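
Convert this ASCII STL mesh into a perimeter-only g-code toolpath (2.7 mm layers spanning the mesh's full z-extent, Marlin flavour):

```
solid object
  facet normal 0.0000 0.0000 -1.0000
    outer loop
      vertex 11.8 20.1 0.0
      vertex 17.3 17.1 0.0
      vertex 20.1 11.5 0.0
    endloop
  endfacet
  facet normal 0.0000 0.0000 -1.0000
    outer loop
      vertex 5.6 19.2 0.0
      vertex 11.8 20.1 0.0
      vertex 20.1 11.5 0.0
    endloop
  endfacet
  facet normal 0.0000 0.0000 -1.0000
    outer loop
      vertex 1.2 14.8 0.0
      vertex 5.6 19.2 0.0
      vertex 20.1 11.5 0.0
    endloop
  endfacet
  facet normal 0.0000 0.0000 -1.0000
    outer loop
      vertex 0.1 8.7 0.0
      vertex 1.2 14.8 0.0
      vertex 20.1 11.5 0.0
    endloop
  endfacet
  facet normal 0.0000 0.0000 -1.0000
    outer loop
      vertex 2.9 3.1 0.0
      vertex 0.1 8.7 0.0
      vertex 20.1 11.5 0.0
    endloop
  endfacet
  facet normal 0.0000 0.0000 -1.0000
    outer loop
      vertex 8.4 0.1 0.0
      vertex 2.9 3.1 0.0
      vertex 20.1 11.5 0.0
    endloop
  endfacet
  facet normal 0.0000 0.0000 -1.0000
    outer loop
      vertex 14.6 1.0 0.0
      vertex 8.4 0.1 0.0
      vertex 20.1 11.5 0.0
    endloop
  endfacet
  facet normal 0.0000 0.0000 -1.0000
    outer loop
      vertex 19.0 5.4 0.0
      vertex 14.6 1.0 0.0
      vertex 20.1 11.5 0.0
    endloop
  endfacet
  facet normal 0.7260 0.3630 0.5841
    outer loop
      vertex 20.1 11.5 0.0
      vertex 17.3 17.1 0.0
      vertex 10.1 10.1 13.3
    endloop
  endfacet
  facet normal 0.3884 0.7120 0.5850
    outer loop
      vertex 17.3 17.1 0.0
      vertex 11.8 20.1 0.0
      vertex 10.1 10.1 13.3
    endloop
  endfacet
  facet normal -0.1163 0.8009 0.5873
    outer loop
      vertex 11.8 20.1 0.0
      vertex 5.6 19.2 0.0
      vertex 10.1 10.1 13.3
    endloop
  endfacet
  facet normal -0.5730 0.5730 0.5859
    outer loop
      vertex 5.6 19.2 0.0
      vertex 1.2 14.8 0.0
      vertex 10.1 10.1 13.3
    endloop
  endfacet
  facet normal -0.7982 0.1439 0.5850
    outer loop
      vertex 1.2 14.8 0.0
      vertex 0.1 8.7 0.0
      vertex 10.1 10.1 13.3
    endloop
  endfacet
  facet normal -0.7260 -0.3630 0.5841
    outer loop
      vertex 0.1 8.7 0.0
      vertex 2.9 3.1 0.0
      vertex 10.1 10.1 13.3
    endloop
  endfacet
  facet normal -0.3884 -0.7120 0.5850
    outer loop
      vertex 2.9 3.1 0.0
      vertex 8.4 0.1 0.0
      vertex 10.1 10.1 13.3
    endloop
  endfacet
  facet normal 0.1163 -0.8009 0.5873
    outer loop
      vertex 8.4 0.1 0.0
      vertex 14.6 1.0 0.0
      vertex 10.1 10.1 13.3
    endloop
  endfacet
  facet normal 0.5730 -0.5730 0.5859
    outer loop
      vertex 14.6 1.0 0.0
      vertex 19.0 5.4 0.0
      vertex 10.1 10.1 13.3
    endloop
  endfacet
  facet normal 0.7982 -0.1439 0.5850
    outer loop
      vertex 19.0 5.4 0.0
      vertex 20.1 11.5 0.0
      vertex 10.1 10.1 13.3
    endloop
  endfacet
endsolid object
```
; perimeter-only toolpath
G21 ; units = mm
G90 ; absolute positioning
G28 ; home
; layer 1
G0 Z2.7
G0 X18.1 Y11.2
G1 X15.9 Y15.7
G1 X11.5 Y18.1
G1 X6.5 Y17.4
G1 X3.0 Y13.9
G1 X2.1 Y9.0
G1 X4.3 Y4.5
G1 X8.7 Y2.1
G1 X13.7 Y2.8
G1 X17.2 Y6.3
G1 X18.1 Y11.2
; layer 2
G0 Z5.3
G0 X16.1 Y10.9
G1 X14.4 Y14.3
G1 X11.1 Y16.1
G1 X7.4 Y15.6
G1 X4.8 Y12.9
G1 X4.1 Y9.3
G1 X5.8 Y5.9
G1 X9.1 Y4.1
G1 X12.8 Y4.6
G1 X15.4 Y7.3
G1 X16.1 Y10.9
; layer 3
G0 Z8.0
G0 X14.1 Y10.7
G1 X13.0 Y12.9
G1 X10.8 Y14.1
G1 X8.3 Y13.7
G1 X6.5 Y12.0
G1 X6.1 Y9.5
G1 X7.2 Y7.3
G1 X9.4 Y6.1
G1 X11.9 Y6.5
G1 X13.7 Y8.2
G1 X14.1 Y10.7
; layer 4
G0 Z10.6
G0 X12.1 Y10.4
G1 X11.5 Y11.5
G1 X10.4 Y12.1
G1 X9.2 Y11.9
G1 X8.3 Y11.0
G1 X8.1 Y9.8
G1 X8.7 Y8.7
G1 X9.8 Y8.1
G1 X11.0 Y8.3
G1 X11.9 Y9.2
G1 X12.1 Y10.4
M2 ; end

The solid is a regular 10-sided pyramid, base circumscribed radius ≈ 10.1 mm, apex at z ≈ 13.3 mm. Slicing at Δz = 2.7 mm — 5 equal slices spanning the solid's height, so layer i sits at z = i·h/5 — gives 4 non-empty perimeters. Each is a 10-segment closed polygon; G0 lifts to the layer z and rapids to the start vertex, then G1 traces the edges. The cross-section shrinks linearly with z (the slice at the apex is degenerate and omitted).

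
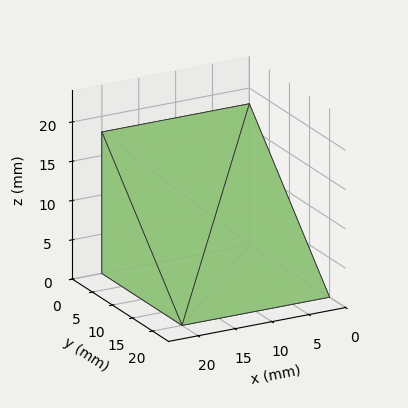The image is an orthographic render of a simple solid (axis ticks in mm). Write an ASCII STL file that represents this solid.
Reading the render: the shape is a wedge (ramp): 20 × 20 mm base, rising to 18 mm along the y=0 edge and sloping linearly to z=0 at y=20 (dimensions read to the nearest mm from the axis ticks). For the STL, each face is triangulated and given an outward normal.

solid part
  facet normal 0.0000 0.0000 -1.0000
    outer loop
      vertex 20.00 20.00 0.00
      vertex 20.00 0.00 0.00
      vertex 0.00 0.00 0.00
    endloop
  endfacet
  facet normal 0.0000 0.0000 -1.0000
    outer loop
      vertex 0.00 20.00 0.00
      vertex 20.00 20.00 0.00
      vertex 0.00 0.00 0.00
    endloop
  endfacet
  facet normal 0.0000 -1.0000 0.0000
    outer loop
      vertex 0.00 0.00 0.00
      vertex 20.00 0.00 0.00
      vertex 20.00 0.00 18.00
    endloop
  endfacet
  facet normal 0.0000 -1.0000 0.0000
    outer loop
      vertex 0.00 0.00 0.00
      vertex 20.00 0.00 18.00
      vertex 0.00 0.00 18.00
    endloop
  endfacet
  facet normal 0.0000 0.6690 0.7433
    outer loop
      vertex 0.00 0.00 18.00
      vertex 20.00 0.00 18.00
      vertex 20.00 20.00 0.00
    endloop
  endfacet
  facet normal 0.0000 0.6690 0.7433
    outer loop
      vertex 0.00 0.00 18.00
      vertex 20.00 20.00 0.00
      vertex 0.00 20.00 0.00
    endloop
  endfacet
  facet normal -1.0000 0.0000 0.0000
    outer loop
      vertex 0.00 0.00 18.00
      vertex 0.00 20.00 0.00
      vertex 0.00 0.00 0.00
    endloop
  endfacet
  facet normal 1.0000 0.0000 0.0000
    outer loop
      vertex 20.00 0.00 0.00
      vertex 20.00 20.00 0.00
      vertex 20.00 0.00 18.00
    endloop
  endfacet
endsolid part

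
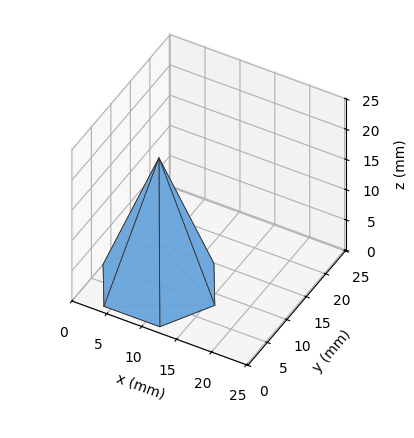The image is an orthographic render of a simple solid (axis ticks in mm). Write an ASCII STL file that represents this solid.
Reading the render: the shape is a regular 6-sided pyramid, base circumscribed radius ≈ 8 mm, apex at z ≈ 21 mm (dimensions read to the nearest mm from the axis ticks). For the STL, each face is triangulated and given an outward normal.

solid part
  facet normal 0.0000 0.0000 -1.0000
    outer loop
      vertex 4.00 14.93 0.00
      vertex 12.00 14.93 0.00
      vertex 16.00 8.00 0.00
    endloop
  endfacet
  facet normal 0.0000 0.0000 -1.0000
    outer loop
      vertex 0.00 8.00 0.00
      vertex 4.00 14.93 0.00
      vertex 16.00 8.00 0.00
    endloop
  endfacet
  facet normal 0.0000 0.0000 -1.0000
    outer loop
      vertex 4.00 1.07 0.00
      vertex 0.00 8.00 0.00
      vertex 16.00 8.00 0.00
    endloop
  endfacet
  facet normal 0.0000 0.0000 -1.0000
    outer loop
      vertex 12.00 1.07 0.00
      vertex 4.00 1.07 0.00
      vertex 16.00 8.00 0.00
    endloop
  endfacet
  facet normal 0.8225 0.4747 0.3133
    outer loop
      vertex 16.00 8.00 0.00
      vertex 12.00 14.93 0.00
      vertex 8.00 8.00 21.00
    endloop
  endfacet
  facet normal 0.0000 0.9496 0.3134
    outer loop
      vertex 12.00 14.93 0.00
      vertex 4.00 14.93 0.00
      vertex 8.00 8.00 21.00
    endloop
  endfacet
  facet normal -0.8225 0.4747 0.3133
    outer loop
      vertex 4.00 14.93 0.00
      vertex 0.00 8.00 0.00
      vertex 8.00 8.00 21.00
    endloop
  endfacet
  facet normal -0.8225 -0.4747 0.3133
    outer loop
      vertex 0.00 8.00 0.00
      vertex 4.00 1.07 0.00
      vertex 8.00 8.00 21.00
    endloop
  endfacet
  facet normal 0.0000 -0.9496 0.3134
    outer loop
      vertex 4.00 1.07 0.00
      vertex 12.00 1.07 0.00
      vertex 8.00 8.00 21.00
    endloop
  endfacet
  facet normal 0.8225 -0.4747 0.3133
    outer loop
      vertex 12.00 1.07 0.00
      vertex 16.00 8.00 0.00
      vertex 8.00 8.00 21.00
    endloop
  endfacet
endsolid part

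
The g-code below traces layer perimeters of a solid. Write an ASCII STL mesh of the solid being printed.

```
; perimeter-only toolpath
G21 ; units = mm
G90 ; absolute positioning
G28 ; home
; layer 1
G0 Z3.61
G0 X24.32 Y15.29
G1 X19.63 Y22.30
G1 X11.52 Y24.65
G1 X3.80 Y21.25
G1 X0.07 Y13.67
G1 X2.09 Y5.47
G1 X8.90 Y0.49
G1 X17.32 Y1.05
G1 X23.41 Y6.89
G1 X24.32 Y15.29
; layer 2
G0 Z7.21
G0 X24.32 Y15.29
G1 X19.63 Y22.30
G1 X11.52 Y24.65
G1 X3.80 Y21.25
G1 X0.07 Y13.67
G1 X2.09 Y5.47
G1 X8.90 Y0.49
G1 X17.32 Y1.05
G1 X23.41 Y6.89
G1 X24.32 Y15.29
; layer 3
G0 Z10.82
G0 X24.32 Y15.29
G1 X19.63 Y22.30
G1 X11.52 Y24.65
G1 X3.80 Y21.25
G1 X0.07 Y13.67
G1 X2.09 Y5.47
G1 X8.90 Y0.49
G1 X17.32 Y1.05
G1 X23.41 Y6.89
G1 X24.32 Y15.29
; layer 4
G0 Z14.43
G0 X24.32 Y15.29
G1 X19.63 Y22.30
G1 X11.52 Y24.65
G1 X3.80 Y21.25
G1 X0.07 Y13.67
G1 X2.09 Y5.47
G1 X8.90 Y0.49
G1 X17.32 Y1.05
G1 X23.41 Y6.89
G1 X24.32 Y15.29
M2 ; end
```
solid part
  facet normal 0.0000 0.0000 -1.0000
    outer loop
      vertex 11.52 24.65 0.00
      vertex 19.63 22.30 0.00
      vertex 24.32 15.29 0.00
    endloop
  endfacet
  facet normal 0.0000 0.0000 -1.0000
    outer loop
      vertex 3.80 21.25 0.00
      vertex 11.52 24.65 0.00
      vertex 24.32 15.29 0.00
    endloop
  endfacet
  facet normal 0.0000 0.0000 -1.0000
    outer loop
      vertex 0.07 13.67 0.00
      vertex 3.80 21.25 0.00
      vertex 24.32 15.29 0.00
    endloop
  endfacet
  facet normal 0.0000 0.0000 -1.0000
    outer loop
      vertex 2.09 5.47 0.00
      vertex 0.07 13.67 0.00
      vertex 24.32 15.29 0.00
    endloop
  endfacet
  facet normal 0.0000 0.0000 -1.0000
    outer loop
      vertex 8.90 0.49 0.00
      vertex 2.09 5.47 0.00
      vertex 24.32 15.29 0.00
    endloop
  endfacet
  facet normal 0.0000 0.0000 -1.0000
    outer loop
      vertex 17.32 1.05 0.00
      vertex 8.90 0.49 0.00
      vertex 24.32 15.29 0.00
    endloop
  endfacet
  facet normal 0.0000 0.0000 -1.0000
    outer loop
      vertex 23.41 6.89 0.00
      vertex 17.32 1.05 0.00
      vertex 24.32 15.29 0.00
    endloop
  endfacet
  facet normal 0.0000 0.0000 1.0000
    outer loop
      vertex 24.32 15.29 14.43
      vertex 19.63 22.30 14.43
      vertex 11.52 24.65 14.43
    endloop
  endfacet
  facet normal 0.0000 0.0000 1.0000
    outer loop
      vertex 24.32 15.29 14.43
      vertex 11.52 24.65 14.43
      vertex 3.80 21.25 14.43
    endloop
  endfacet
  facet normal 0.0000 0.0000 1.0000
    outer loop
      vertex 24.32 15.29 14.43
      vertex 3.80 21.25 14.43
      vertex 0.07 13.67 14.43
    endloop
  endfacet
  facet normal 0.0000 0.0000 1.0000
    outer loop
      vertex 24.32 15.29 14.43
      vertex 0.07 13.67 14.43
      vertex 2.09 5.47 14.43
    endloop
  endfacet
  facet normal 0.0000 0.0000 1.0000
    outer loop
      vertex 24.32 15.29 14.43
      vertex 2.09 5.47 14.43
      vertex 8.90 0.49 14.43
    endloop
  endfacet
  facet normal 0.0000 0.0000 1.0000
    outer loop
      vertex 24.32 15.29 14.43
      vertex 8.90 0.49 14.43
      vertex 17.32 1.05 14.43
    endloop
  endfacet
  facet normal 0.0000 0.0000 1.0000
    outer loop
      vertex 24.32 15.29 14.43
      vertex 17.32 1.05 14.43
      vertex 23.41 6.89 14.43
    endloop
  endfacet
  facet normal 0.8311 0.5561 0.0000
    outer loop
      vertex 24.32 15.29 0.00
      vertex 19.63 22.30 0.00
      vertex 19.63 22.30 14.43
    endloop
  endfacet
  facet normal 0.8311 0.5561 0.0000
    outer loop
      vertex 24.32 15.29 0.00
      vertex 19.63 22.30 14.43
      vertex 24.32 15.29 14.43
    endloop
  endfacet
  facet normal 0.2783 0.9605 0.0000
    outer loop
      vertex 19.63 22.30 0.00
      vertex 11.52 24.65 0.00
      vertex 11.52 24.65 14.43
    endloop
  endfacet
  facet normal 0.2783 0.9605 0.0000
    outer loop
      vertex 19.63 22.30 0.00
      vertex 11.52 24.65 14.43
      vertex 19.63 22.30 14.43
    endloop
  endfacet
  facet normal -0.4031 0.9152 0.0000
    outer loop
      vertex 11.52 24.65 0.00
      vertex 3.80 21.25 0.00
      vertex 3.80 21.25 14.43
    endloop
  endfacet
  facet normal -0.4031 0.9152 0.0000
    outer loop
      vertex 11.52 24.65 0.00
      vertex 3.80 21.25 14.43
      vertex 11.52 24.65 14.43
    endloop
  endfacet
  facet normal -0.8973 0.4415 0.0000
    outer loop
      vertex 3.80 21.25 0.00
      vertex 0.07 13.67 0.00
      vertex 0.07 13.67 14.43
    endloop
  endfacet
  facet normal -0.8973 0.4415 0.0000
    outer loop
      vertex 3.80 21.25 0.00
      vertex 0.07 13.67 14.43
      vertex 3.80 21.25 14.43
    endloop
  endfacet
  facet normal -0.9710 -0.2392 0.0000
    outer loop
      vertex 0.07 13.67 0.00
      vertex 2.09 5.47 0.00
      vertex 2.09 5.47 14.43
    endloop
  endfacet
  facet normal -0.9710 -0.2392 0.0000
    outer loop
      vertex 0.07 13.67 0.00
      vertex 2.09 5.47 14.43
      vertex 0.07 13.67 14.43
    endloop
  endfacet
  facet normal -0.5903 -0.8072 0.0000
    outer loop
      vertex 2.09 5.47 0.00
      vertex 8.90 0.49 0.00
      vertex 8.90 0.49 14.43
    endloop
  endfacet
  facet normal -0.5903 -0.8072 0.0000
    outer loop
      vertex 2.09 5.47 0.00
      vertex 8.90 0.49 14.43
      vertex 2.09 5.47 14.43
    endloop
  endfacet
  facet normal 0.0664 -0.9978 0.0000
    outer loop
      vertex 8.90 0.49 0.00
      vertex 17.32 1.05 0.00
      vertex 17.32 1.05 14.43
    endloop
  endfacet
  facet normal 0.0664 -0.9978 0.0000
    outer loop
      vertex 8.90 0.49 0.00
      vertex 17.32 1.05 14.43
      vertex 8.90 0.49 14.43
    endloop
  endfacet
  facet normal 0.6921 -0.7218 0.0000
    outer loop
      vertex 17.32 1.05 0.00
      vertex 23.41 6.89 0.00
      vertex 23.41 6.89 14.43
    endloop
  endfacet
  facet normal 0.6921 -0.7218 0.0000
    outer loop
      vertex 17.32 1.05 0.00
      vertex 23.41 6.89 14.43
      vertex 17.32 1.05 14.43
    endloop
  endfacet
  facet normal 0.9942 -0.1077 0.0000
    outer loop
      vertex 23.41 6.89 0.00
      vertex 24.32 15.29 0.00
      vertex 24.32 15.29 14.43
    endloop
  endfacet
  facet normal 0.9942 -0.1077 0.0000
    outer loop
      vertex 23.41 6.89 0.00
      vertex 24.32 15.29 14.43
      vertex 23.41 6.89 14.43
    endloop
  endfacet
endsolid part

The G0 Z moves step by Δz≈3.61 mm. Every layer's G1 loop is the same polygon, so the solid is a straight extrusion of it from z=0 to z≈14.4. Closing with flat bottom and top caps and triangulating gives 32 facets — a regular 9-sided prism (a cylinder approximated with 9 flat sides), circumscribed radius ≈ 12.3 mm, height ≈ 14.4 mm.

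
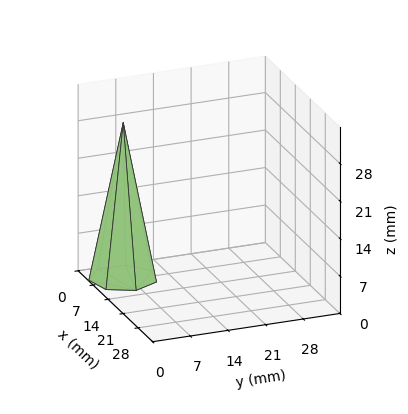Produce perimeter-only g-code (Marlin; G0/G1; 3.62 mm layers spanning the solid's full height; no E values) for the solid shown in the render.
Reading the render: the shape is a regular 7-sided pyramid, base circumscribed radius ≈ 6 mm, apex at z ≈ 29 mm (dimensions read to the nearest mm from the axis ticks). For the g-code, the solid's height is divided into equal slices at the stated Δz and each level perimeter traced with G1 moves after a G0 lift.

; perimeter-only toolpath
G21 ; units = mm
G90 ; absolute positioning
G28 ; home
; layer 1
G0 Z3.62
G0 X11.25 Y6.00
G1 X9.27 Y10.10
G1 X4.83 Y11.12
G1 X1.27 Y8.27
G1 X1.27 Y3.73
G1 X4.83 Y0.88
G1 X9.27 Y1.90
G1 X11.25 Y6.00
; layer 2
G0 Z7.25
G0 X10.50 Y6.00
G1 X8.80 Y9.52
G1 X5.00 Y10.39
G1 X1.94 Y7.95
G1 X1.94 Y4.05
G1 X5.00 Y1.61
G1 X8.80 Y2.48
G1 X10.50 Y6.00
; layer 3
G0 Z10.88
G0 X9.75 Y6.00
G1 X8.34 Y8.93
G1 X5.16 Y9.66
G1 X2.62 Y7.62
G1 X2.62 Y4.38
G1 X5.16 Y2.34
G1 X8.34 Y3.07
G1 X9.75 Y6.00
; layer 4
G0 Z14.50
G0 X9.00 Y6.00
G1 X7.87 Y8.34
G1 X5.33 Y8.93
G1 X3.29 Y7.30
G1 X3.29 Y4.70
G1 X5.33 Y3.08
G1 X7.87 Y3.66
G1 X9.00 Y6.00
; layer 5
G0 Z18.12
G0 X8.25 Y6.00
G1 X7.40 Y7.76
G1 X5.50 Y8.19
G1 X3.97 Y6.97
G1 X3.97 Y5.03
G1 X5.50 Y3.81
G1 X7.40 Y4.24
G1 X8.25 Y6.00
; layer 6
G0 Z21.75
G0 X7.50 Y6.00
G1 X6.94 Y7.17
G1 X5.67 Y7.46
G1 X4.65 Y6.65
G1 X4.65 Y5.35
G1 X5.67 Y4.54
G1 X6.94 Y4.83
G1 X7.50 Y6.00
; layer 7
G0 Z25.38
G0 X6.75 Y6.00
G1 X6.47 Y6.59
G1 X5.83 Y6.73
G1 X5.32 Y6.33
G1 X5.32 Y5.67
G1 X5.83 Y5.27
G1 X6.47 Y5.41
G1 X6.75 Y6.00
M2 ; end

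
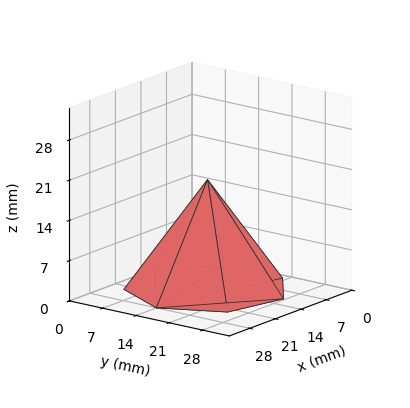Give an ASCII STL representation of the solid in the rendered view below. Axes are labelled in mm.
Reading the render: the shape is a regular 7-sided pyramid, base circumscribed radius ≈ 14 mm, apex at z ≈ 19 mm (dimensions read to the nearest mm from the axis ticks). For the STL, each face is triangulated and given an outward normal.

solid part
  facet normal 0.0000 0.0000 -1.0000
    outer loop
      vertex 10.9 27.6 0.0
      vertex 22.7 24.9 0.0
      vertex 28.0 14.0 0.0
    endloop
  endfacet
  facet normal 0.0000 0.0000 -1.0000
    outer loop
      vertex 1.4 20.1 0.0
      vertex 10.9 27.6 0.0
      vertex 28.0 14.0 0.0
    endloop
  endfacet
  facet normal 0.0000 0.0000 -1.0000
    outer loop
      vertex 1.4 7.9 0.0
      vertex 1.4 20.1 0.0
      vertex 28.0 14.0 0.0
    endloop
  endfacet
  facet normal 0.0000 0.0000 -1.0000
    outer loop
      vertex 10.9 0.4 0.0
      vertex 1.4 7.9 0.0
      vertex 28.0 14.0 0.0
    endloop
  endfacet
  facet normal 0.0000 0.0000 -1.0000
    outer loop
      vertex 22.7 3.1 0.0
      vertex 10.9 0.4 0.0
      vertex 28.0 14.0 0.0
    endloop
  endfacet
  facet normal 0.7497 0.3645 0.5524
    outer loop
      vertex 28.0 14.0 0.0
      vertex 22.7 24.9 0.0
      vertex 14.0 14.0 19.0
    endloop
  endfacet
  facet normal 0.1860 0.8131 0.5516
    outer loop
      vertex 22.7 24.9 0.0
      vertex 10.9 27.6 0.0
      vertex 14.0 14.0 19.0
    endloop
  endfacet
  facet normal -0.5165 0.6542 0.5525
    outer loop
      vertex 10.9 27.6 0.0
      vertex 1.4 20.1 0.0
      vertex 14.0 14.0 19.0
    endloop
  endfacet
  facet normal -0.8334 0.0000 0.5527
    outer loop
      vertex 1.4 20.1 0.0
      vertex 1.4 7.9 0.0
      vertex 14.0 14.0 19.0
    endloop
  endfacet
  facet normal -0.5165 -0.6542 0.5525
    outer loop
      vertex 1.4 7.9 0.0
      vertex 10.9 0.4 0.0
      vertex 14.0 14.0 19.0
    endloop
  endfacet
  facet normal 0.1860 -0.8131 0.5516
    outer loop
      vertex 10.9 0.4 0.0
      vertex 22.7 3.1 0.0
      vertex 14.0 14.0 19.0
    endloop
  endfacet
  facet normal 0.7497 -0.3645 0.5524
    outer loop
      vertex 22.7 3.1 0.0
      vertex 28.0 14.0 0.0
      vertex 14.0 14.0 19.0
    endloop
  endfacet
endsolid part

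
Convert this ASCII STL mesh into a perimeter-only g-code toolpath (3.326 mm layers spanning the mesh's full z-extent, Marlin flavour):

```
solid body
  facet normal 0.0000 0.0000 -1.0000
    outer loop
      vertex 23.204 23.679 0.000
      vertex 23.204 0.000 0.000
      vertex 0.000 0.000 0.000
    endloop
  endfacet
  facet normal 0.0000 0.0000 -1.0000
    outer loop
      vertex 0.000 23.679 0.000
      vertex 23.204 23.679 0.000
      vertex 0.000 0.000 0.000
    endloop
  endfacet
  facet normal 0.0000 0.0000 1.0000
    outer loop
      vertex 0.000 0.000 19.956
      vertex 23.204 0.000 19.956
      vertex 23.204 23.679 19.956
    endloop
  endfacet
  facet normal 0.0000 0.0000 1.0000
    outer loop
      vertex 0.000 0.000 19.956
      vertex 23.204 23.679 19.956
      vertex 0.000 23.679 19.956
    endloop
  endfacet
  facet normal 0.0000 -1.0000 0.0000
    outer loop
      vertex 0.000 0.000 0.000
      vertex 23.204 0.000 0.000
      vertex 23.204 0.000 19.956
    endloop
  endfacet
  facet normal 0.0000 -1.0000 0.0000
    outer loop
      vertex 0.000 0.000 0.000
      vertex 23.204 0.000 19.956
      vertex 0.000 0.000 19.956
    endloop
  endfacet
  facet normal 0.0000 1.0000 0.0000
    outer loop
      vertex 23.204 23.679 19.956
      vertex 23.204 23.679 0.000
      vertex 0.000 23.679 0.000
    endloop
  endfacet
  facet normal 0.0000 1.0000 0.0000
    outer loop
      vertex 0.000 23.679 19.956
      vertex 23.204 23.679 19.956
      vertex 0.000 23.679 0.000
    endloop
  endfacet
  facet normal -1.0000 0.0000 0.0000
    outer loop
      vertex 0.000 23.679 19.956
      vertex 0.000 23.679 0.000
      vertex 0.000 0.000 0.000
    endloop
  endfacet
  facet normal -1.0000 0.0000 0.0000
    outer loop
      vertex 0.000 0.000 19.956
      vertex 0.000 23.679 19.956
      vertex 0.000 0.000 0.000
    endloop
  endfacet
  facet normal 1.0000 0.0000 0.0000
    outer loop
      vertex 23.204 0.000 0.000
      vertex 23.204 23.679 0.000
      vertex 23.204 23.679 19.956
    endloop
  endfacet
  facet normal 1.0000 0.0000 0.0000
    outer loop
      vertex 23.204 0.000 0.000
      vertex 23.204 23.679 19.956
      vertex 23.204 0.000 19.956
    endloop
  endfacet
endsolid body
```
; perimeter-only toolpath
G21 ; units = mm
G90 ; absolute positioning
G28 ; home
; layer 1
G0 Z3.326
G0 X0.000 Y0.000
G1 X23.204 Y0.000
G1 X23.204 Y23.679
G1 X0.000 Y23.679
G1 X0.000 Y0.000
; layer 2
G0 Z6.652
G0 X0.000 Y0.000
G1 X23.204 Y0.000
G1 X23.204 Y23.679
G1 X0.000 Y23.679
G1 X0.000 Y0.000
; layer 3
G0 Z9.978
G0 X0.000 Y0.000
G1 X23.204 Y0.000
G1 X23.204 Y23.679
G1 X0.000 Y23.679
G1 X0.000 Y0.000
; layer 4
G0 Z13.304
G0 X0.000 Y0.000
G1 X23.204 Y0.000
G1 X23.204 Y23.679
G1 X0.000 Y23.679
G1 X0.000 Y0.000
; layer 5
G0 Z16.630
G0 X0.000 Y0.000
G1 X23.204 Y0.000
G1 X23.204 Y23.679
G1 X0.000 Y23.679
G1 X0.000 Y0.000
; layer 6
G0 Z19.956
G0 X0.000 Y0.000
G1 X23.204 Y0.000
G1 X23.204 Y23.679
G1 X0.000 Y23.679
G1 X0.000 Y0.000
M2 ; end

The solid is a rectangular box, roughly 23.2 × 23.7 mm footprint and 20 mm tall. Slicing at Δz = 3.326 mm — 6 equal slices spanning the solid's height, so layer i sits at z = i·h/6 — gives 6 non-empty perimeters. Each is a 4-segment closed polygon; G0 lifts to the layer z and rapids to the start vertex, then G1 traces the edges.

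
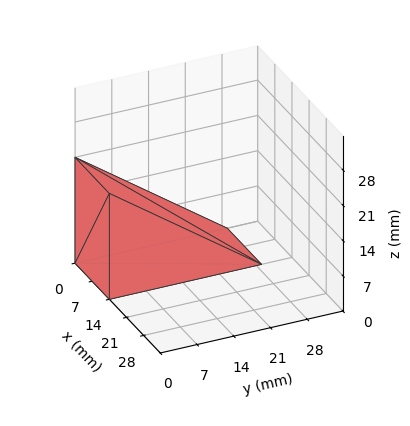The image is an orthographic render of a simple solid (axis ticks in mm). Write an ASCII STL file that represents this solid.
Reading the render: the shape is a wedge (ramp): 14 × 29 mm base, rising to 21 mm along the y=0 edge and sloping linearly to z=0 at y=29 (dimensions read to the nearest mm from the axis ticks). For the STL, each face is triangulated and given an outward normal.

solid part
  facet normal 0.0000 0.0000 -1.0000
    outer loop
      vertex 14.00 29.00 0.00
      vertex 14.00 0.00 0.00
      vertex 0.00 0.00 0.00
    endloop
  endfacet
  facet normal 0.0000 0.0000 -1.0000
    outer loop
      vertex 0.00 29.00 0.00
      vertex 14.00 29.00 0.00
      vertex 0.00 0.00 0.00
    endloop
  endfacet
  facet normal 0.0000 -1.0000 0.0000
    outer loop
      vertex 0.00 0.00 0.00
      vertex 14.00 0.00 0.00
      vertex 14.00 0.00 21.00
    endloop
  endfacet
  facet normal 0.0000 -1.0000 0.0000
    outer loop
      vertex 0.00 0.00 0.00
      vertex 14.00 0.00 21.00
      vertex 0.00 0.00 21.00
    endloop
  endfacet
  facet normal 0.0000 0.5865 0.8099
    outer loop
      vertex 0.00 0.00 21.00
      vertex 14.00 0.00 21.00
      vertex 14.00 29.00 0.00
    endloop
  endfacet
  facet normal 0.0000 0.5865 0.8099
    outer loop
      vertex 0.00 0.00 21.00
      vertex 14.00 29.00 0.00
      vertex 0.00 29.00 0.00
    endloop
  endfacet
  facet normal -1.0000 0.0000 0.0000
    outer loop
      vertex 0.00 0.00 21.00
      vertex 0.00 29.00 0.00
      vertex 0.00 0.00 0.00
    endloop
  endfacet
  facet normal 1.0000 0.0000 0.0000
    outer loop
      vertex 14.00 0.00 0.00
      vertex 14.00 29.00 0.00
      vertex 14.00 0.00 21.00
    endloop
  endfacet
endsolid part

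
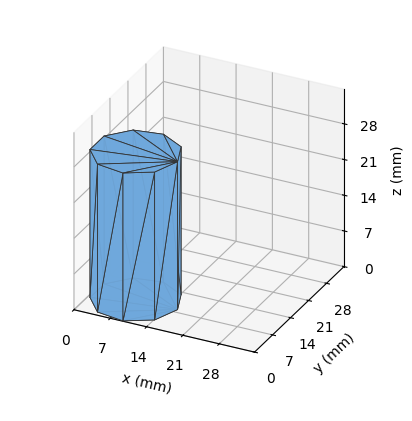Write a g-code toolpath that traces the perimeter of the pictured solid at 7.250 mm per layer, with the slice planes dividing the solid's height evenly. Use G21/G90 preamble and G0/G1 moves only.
Reading the render: the shape is a regular 9-sided prism (a cylinder approximated with 9 flat sides), circumscribed radius ≈ 8 mm, height ≈ 29 mm (dimensions read to the nearest mm from the axis ticks). For the g-code, the solid's height is divided into equal slices at the stated Δz and each level perimeter traced with G1 moves after a G0 lift.

; perimeter-only toolpath
G21 ; units = mm
G90 ; absolute positioning
G28 ; home
; layer 1
G0 Z7.250
G0 X16.000 Y8.000
G1 X14.128 Y13.142
G1 X9.389 Y15.878
G1 X4.000 Y14.928
G1 X0.482 Y10.736
G1 X0.482 Y5.264
G1 X4.000 Y1.072
G1 X9.389 Y0.122
G1 X14.128 Y2.858
G1 X16.000 Y8.000
; layer 2
G0 Z14.500
G0 X16.000 Y8.000
G1 X14.128 Y13.142
G1 X9.389 Y15.878
G1 X4.000 Y14.928
G1 X0.482 Y10.736
G1 X0.482 Y5.264
G1 X4.000 Y1.072
G1 X9.389 Y0.122
G1 X14.128 Y2.858
G1 X16.000 Y8.000
; layer 3
G0 Z21.750
G0 X16.000 Y8.000
G1 X14.128 Y13.142
G1 X9.389 Y15.878
G1 X4.000 Y14.928
G1 X0.482 Y10.736
G1 X0.482 Y5.264
G1 X4.000 Y1.072
G1 X9.389 Y0.122
G1 X14.128 Y2.858
G1 X16.000 Y8.000
; layer 4
G0 Z29.000
G0 X16.000 Y8.000
G1 X14.128 Y13.142
G1 X9.389 Y15.878
G1 X4.000 Y14.928
G1 X0.482 Y10.736
G1 X0.482 Y5.264
G1 X4.000 Y1.072
G1 X9.389 Y0.122
G1 X14.128 Y2.858
G1 X16.000 Y8.000
M2 ; end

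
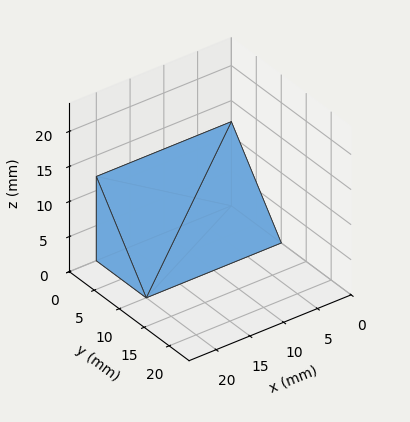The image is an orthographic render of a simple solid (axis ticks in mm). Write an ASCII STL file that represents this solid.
Reading the render: the shape is a wedge (ramp): 20 × 10 mm base, rising to 12 mm along the y=0 edge and sloping linearly to z=0 at y=10 (dimensions read to the nearest mm from the axis ticks). For the STL, each face is triangulated and given an outward normal.

solid part
  facet normal 0.0000 0.0000 -1.0000
    outer loop
      vertex 20.000 10.000 0.000
      vertex 20.000 0.000 0.000
      vertex 0.000 0.000 0.000
    endloop
  endfacet
  facet normal 0.0000 0.0000 -1.0000
    outer loop
      vertex 0.000 10.000 0.000
      vertex 20.000 10.000 0.000
      vertex 0.000 0.000 0.000
    endloop
  endfacet
  facet normal 0.0000 -1.0000 0.0000
    outer loop
      vertex 0.000 0.000 0.000
      vertex 20.000 0.000 0.000
      vertex 20.000 0.000 12.000
    endloop
  endfacet
  facet normal 0.0000 -1.0000 0.0000
    outer loop
      vertex 0.000 0.000 0.000
      vertex 20.000 0.000 12.000
      vertex 0.000 0.000 12.000
    endloop
  endfacet
  facet normal 0.0000 0.7682 0.6402
    outer loop
      vertex 0.000 0.000 12.000
      vertex 20.000 0.000 12.000
      vertex 20.000 10.000 0.000
    endloop
  endfacet
  facet normal 0.0000 0.7682 0.6402
    outer loop
      vertex 0.000 0.000 12.000
      vertex 20.000 10.000 0.000
      vertex 0.000 10.000 0.000
    endloop
  endfacet
  facet normal -1.0000 0.0000 0.0000
    outer loop
      vertex 0.000 0.000 12.000
      vertex 0.000 10.000 0.000
      vertex 0.000 0.000 0.000
    endloop
  endfacet
  facet normal 1.0000 0.0000 0.0000
    outer loop
      vertex 20.000 0.000 0.000
      vertex 20.000 10.000 0.000
      vertex 20.000 0.000 12.000
    endloop
  endfacet
endsolid part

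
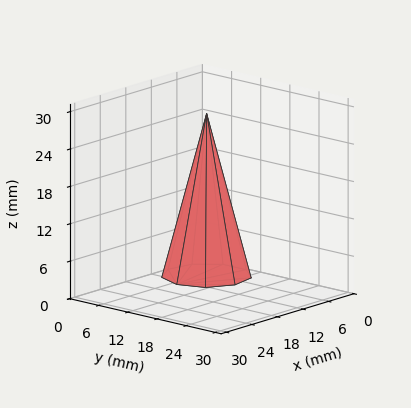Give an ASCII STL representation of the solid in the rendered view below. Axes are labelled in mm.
Reading the render: the shape is a regular 9-sided pyramid, base circumscribed radius ≈ 7 mm, apex at z ≈ 26 mm (dimensions read to the nearest mm from the axis ticks). For the STL, each face is triangulated and given an outward normal.

solid part
  facet normal 0.0000 0.0000 -1.0000
    outer loop
      vertex 8.2 13.9 0.0
      vertex 12.4 11.5 0.0
      vertex 14.0 7.0 0.0
    endloop
  endfacet
  facet normal 0.0000 0.0000 -1.0000
    outer loop
      vertex 3.5 13.1 0.0
      vertex 8.2 13.9 0.0
      vertex 14.0 7.0 0.0
    endloop
  endfacet
  facet normal 0.0000 0.0000 -1.0000
    outer loop
      vertex 0.4 9.4 0.0
      vertex 3.5 13.1 0.0
      vertex 14.0 7.0 0.0
    endloop
  endfacet
  facet normal 0.0000 0.0000 -1.0000
    outer loop
      vertex 0.4 4.6 0.0
      vertex 0.4 9.4 0.0
      vertex 14.0 7.0 0.0
    endloop
  endfacet
  facet normal 0.0000 0.0000 -1.0000
    outer loop
      vertex 3.5 0.9 0.0
      vertex 0.4 4.6 0.0
      vertex 14.0 7.0 0.0
    endloop
  endfacet
  facet normal 0.0000 0.0000 -1.0000
    outer loop
      vertex 8.2 0.1 0.0
      vertex 3.5 0.9 0.0
      vertex 14.0 7.0 0.0
    endloop
  endfacet
  facet normal 0.0000 0.0000 -1.0000
    outer loop
      vertex 12.4 2.5 0.0
      vertex 8.2 0.1 0.0
      vertex 14.0 7.0 0.0
    endloop
  endfacet
  facet normal 0.9133 0.3247 0.2459
    outer loop
      vertex 14.0 7.0 0.0
      vertex 12.4 11.5 0.0
      vertex 7.0 7.0 26.0
    endloop
  endfacet
  facet normal 0.4809 0.8417 0.2456
    outer loop
      vertex 12.4 11.5 0.0
      vertex 8.2 13.9 0.0
      vertex 7.0 7.0 26.0
    endloop
  endfacet
  facet normal -0.1626 0.9555 0.2461
    outer loop
      vertex 8.2 13.9 0.0
      vertex 3.5 13.1 0.0
      vertex 7.0 7.0 26.0
    endloop
  endfacet
  facet normal -0.7430 0.6225 0.2461
    outer loop
      vertex 3.5 13.1 0.0
      vertex 0.4 9.4 0.0
      vertex 7.0 7.0 26.0
    endloop
  endfacet
  facet normal -0.9693 0.0000 0.2460
    outer loop
      vertex 0.4 9.4 0.0
      vertex 0.4 4.6 0.0
      vertex 7.0 7.0 26.0
    endloop
  endfacet
  facet normal -0.7430 -0.6225 0.2461
    outer loop
      vertex 0.4 4.6 0.0
      vertex 3.5 0.9 0.0
      vertex 7.0 7.0 26.0
    endloop
  endfacet
  facet normal -0.1626 -0.9555 0.2461
    outer loop
      vertex 3.5 0.9 0.0
      vertex 8.2 0.1 0.0
      vertex 7.0 7.0 26.0
    endloop
  endfacet
  facet normal 0.4809 -0.8417 0.2456
    outer loop
      vertex 8.2 0.1 0.0
      vertex 12.4 2.5 0.0
      vertex 7.0 7.0 26.0
    endloop
  endfacet
  facet normal 0.9133 -0.3247 0.2459
    outer loop
      vertex 12.4 2.5 0.0
      vertex 14.0 7.0 0.0
      vertex 7.0 7.0 26.0
    endloop
  endfacet
endsolid part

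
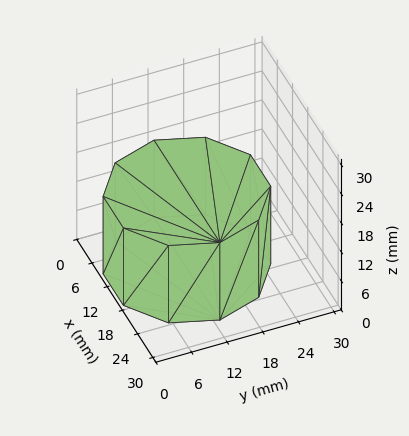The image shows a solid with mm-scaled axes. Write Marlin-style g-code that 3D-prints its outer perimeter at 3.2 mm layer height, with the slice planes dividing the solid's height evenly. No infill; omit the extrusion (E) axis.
Reading the render: the shape is a regular 10-sided prism (a cylinder approximated with 10 flat sides), circumscribed radius ≈ 13 mm, height ≈ 16 mm (dimensions read to the nearest mm from the axis ticks). For the g-code, the solid's height is divided into equal slices at the stated Δz and each level perimeter traced with G1 moves after a G0 lift.

; perimeter-only toolpath
G21 ; units = mm
G90 ; absolute positioning
G28 ; home
; layer 1
G0 Z3.2
G0 X26.0 Y13.0
G1 X23.5 Y20.6
G1 X17.0 Y25.4
G1 X9.0 Y25.4
G1 X2.5 Y20.6
G1 X0.0 Y13.0
G1 X2.5 Y5.4
G1 X9.0 Y0.6
G1 X17.0 Y0.6
G1 X23.5 Y5.4
G1 X26.0 Y13.0
; layer 2
G0 Z6.4
G0 X26.0 Y13.0
G1 X23.5 Y20.6
G1 X17.0 Y25.4
G1 X9.0 Y25.4
G1 X2.5 Y20.6
G1 X0.0 Y13.0
G1 X2.5 Y5.4
G1 X9.0 Y0.6
G1 X17.0 Y0.6
G1 X23.5 Y5.4
G1 X26.0 Y13.0
; layer 3
G0 Z9.6
G0 X26.0 Y13.0
G1 X23.5 Y20.6
G1 X17.0 Y25.4
G1 X9.0 Y25.4
G1 X2.5 Y20.6
G1 X0.0 Y13.0
G1 X2.5 Y5.4
G1 X9.0 Y0.6
G1 X17.0 Y0.6
G1 X23.5 Y5.4
G1 X26.0 Y13.0
; layer 4
G0 Z12.8
G0 X26.0 Y13.0
G1 X23.5 Y20.6
G1 X17.0 Y25.4
G1 X9.0 Y25.4
G1 X2.5 Y20.6
G1 X0.0 Y13.0
G1 X2.5 Y5.4
G1 X9.0 Y0.6
G1 X17.0 Y0.6
G1 X23.5 Y5.4
G1 X26.0 Y13.0
; layer 5
G0 Z16.0
G0 X26.0 Y13.0
G1 X23.5 Y20.6
G1 X17.0 Y25.4
G1 X9.0 Y25.4
G1 X2.5 Y20.6
G1 X0.0 Y13.0
G1 X2.5 Y5.4
G1 X9.0 Y0.6
G1 X17.0 Y0.6
G1 X23.5 Y5.4
G1 X26.0 Y13.0
M2 ; end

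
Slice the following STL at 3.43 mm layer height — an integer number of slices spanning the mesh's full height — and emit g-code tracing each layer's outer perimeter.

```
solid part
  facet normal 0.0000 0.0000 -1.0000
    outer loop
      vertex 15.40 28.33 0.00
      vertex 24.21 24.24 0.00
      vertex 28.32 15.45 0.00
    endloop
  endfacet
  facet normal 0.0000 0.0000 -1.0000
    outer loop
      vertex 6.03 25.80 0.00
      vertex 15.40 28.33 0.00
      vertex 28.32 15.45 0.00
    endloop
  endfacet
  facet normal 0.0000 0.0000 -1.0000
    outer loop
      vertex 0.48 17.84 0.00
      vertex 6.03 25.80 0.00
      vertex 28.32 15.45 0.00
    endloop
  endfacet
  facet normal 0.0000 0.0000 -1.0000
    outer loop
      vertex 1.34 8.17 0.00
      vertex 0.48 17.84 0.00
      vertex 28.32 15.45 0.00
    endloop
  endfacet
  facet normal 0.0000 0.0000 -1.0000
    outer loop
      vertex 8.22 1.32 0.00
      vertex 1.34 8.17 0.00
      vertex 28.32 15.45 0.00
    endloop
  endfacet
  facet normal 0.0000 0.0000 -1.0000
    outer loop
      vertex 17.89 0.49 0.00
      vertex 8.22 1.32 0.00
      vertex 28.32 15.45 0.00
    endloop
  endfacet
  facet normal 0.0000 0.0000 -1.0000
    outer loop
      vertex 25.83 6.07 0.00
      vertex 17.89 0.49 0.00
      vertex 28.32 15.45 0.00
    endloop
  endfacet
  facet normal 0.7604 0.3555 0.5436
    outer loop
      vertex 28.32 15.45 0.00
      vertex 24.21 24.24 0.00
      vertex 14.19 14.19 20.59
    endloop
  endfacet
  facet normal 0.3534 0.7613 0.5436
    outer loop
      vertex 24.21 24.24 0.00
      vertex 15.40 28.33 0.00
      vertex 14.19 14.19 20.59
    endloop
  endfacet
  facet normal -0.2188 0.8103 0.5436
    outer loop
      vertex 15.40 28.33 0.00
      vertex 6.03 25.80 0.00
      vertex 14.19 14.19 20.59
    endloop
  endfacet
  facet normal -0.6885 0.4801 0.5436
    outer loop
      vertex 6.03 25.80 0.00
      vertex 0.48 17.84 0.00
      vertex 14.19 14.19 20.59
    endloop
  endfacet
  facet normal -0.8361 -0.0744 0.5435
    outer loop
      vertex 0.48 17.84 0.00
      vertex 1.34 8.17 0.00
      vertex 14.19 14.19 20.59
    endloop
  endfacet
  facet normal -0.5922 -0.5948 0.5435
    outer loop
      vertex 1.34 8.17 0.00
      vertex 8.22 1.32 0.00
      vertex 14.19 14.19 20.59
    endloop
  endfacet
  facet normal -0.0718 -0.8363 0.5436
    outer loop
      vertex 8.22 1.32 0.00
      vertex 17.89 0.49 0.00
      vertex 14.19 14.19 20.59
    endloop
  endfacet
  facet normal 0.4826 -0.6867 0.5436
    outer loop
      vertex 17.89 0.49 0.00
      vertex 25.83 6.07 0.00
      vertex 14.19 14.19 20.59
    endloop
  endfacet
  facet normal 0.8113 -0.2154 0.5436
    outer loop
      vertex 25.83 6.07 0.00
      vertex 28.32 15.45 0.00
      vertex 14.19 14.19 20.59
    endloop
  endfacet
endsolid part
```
; perimeter-only toolpath
G21 ; units = mm
G90 ; absolute positioning
G28 ; home
; layer 1
G0 Z3.43
G0 X25.96 Y15.24
G1 X22.54 Y22.56
G1 X15.20 Y25.97
G1 X7.39 Y23.86
G1 X2.76 Y17.23
G1 X3.48 Y9.17
G1 X9.21 Y3.46
G1 X17.27 Y2.77
G1 X23.89 Y7.42
G1 X25.96 Y15.24
; layer 2
G0 Z6.86
G0 X23.61 Y15.03
G1 X20.87 Y20.89
G1 X15.00 Y23.62
G1 X8.75 Y21.93
G1 X5.05 Y16.62
G1 X5.62 Y10.18
G1 X10.21 Y5.61
G1 X16.66 Y5.06
G1 X21.95 Y8.78
G1 X23.61 Y15.03
; layer 3
G0 Z10.29
G0 X21.25 Y14.82
G1 X19.20 Y19.21
G1 X14.79 Y21.26
G1 X10.11 Y20.00
G1 X7.33 Y16.02
G1 X7.76 Y11.18
G1 X11.21 Y7.75
G1 X16.04 Y7.34
G1 X20.01 Y10.13
G1 X21.25 Y14.82
; layer 4
G0 Z13.73
G0 X18.90 Y14.61
G1 X17.53 Y17.54
G1 X14.59 Y18.90
G1 X11.47 Y18.06
G1 X9.62 Y15.41
G1 X9.91 Y12.18
G1 X12.20 Y9.90
G1 X15.42 Y9.62
G1 X18.07 Y11.48
G1 X18.90 Y14.61
; layer 5
G0 Z17.16
G0 X16.55 Y14.40
G1 X15.86 Y15.87
G1 X14.39 Y16.55
G1 X12.83 Y16.12
G1 X11.90 Y14.80
G1 X12.05 Y13.19
G1 X13.20 Y12.04
G1 X14.81 Y11.91
G1 X16.13 Y12.84
G1 X16.55 Y14.40
M2 ; end

The solid is a regular 9-sided pyramid, base circumscribed radius ≈ 14.2 mm, apex at z ≈ 20.6 mm. Slicing at Δz = 3.43 mm — 6 equal slices spanning the solid's height, so layer i sits at z = i·h/6 — gives 5 non-empty perimeters. Each is a 9-segment closed polygon; G0 lifts to the layer z and rapids to the start vertex, then G1 traces the edges. The cross-section shrinks linearly with z (the slice at the apex is degenerate and omitted).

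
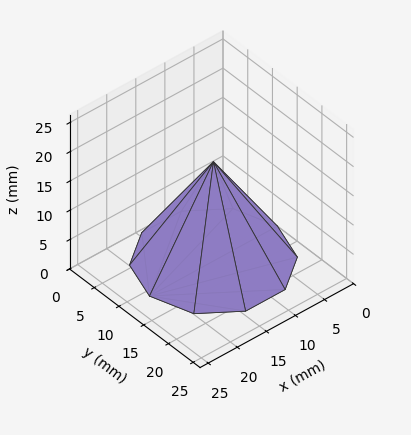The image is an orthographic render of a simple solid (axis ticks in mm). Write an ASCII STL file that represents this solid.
Reading the render: the shape is a regular 10-sided pyramid, base circumscribed radius ≈ 11 mm, apex at z ≈ 17 mm (dimensions read to the nearest mm from the axis ticks). For the STL, each face is triangulated and given an outward normal.

solid part
  facet normal 0.0000 0.0000 -1.0000
    outer loop
      vertex 14.4 21.5 0.0
      vertex 19.9 17.5 0.0
      vertex 22.0 11.0 0.0
    endloop
  endfacet
  facet normal 0.0000 0.0000 -1.0000
    outer loop
      vertex 7.6 21.5 0.0
      vertex 14.4 21.5 0.0
      vertex 22.0 11.0 0.0
    endloop
  endfacet
  facet normal 0.0000 0.0000 -1.0000
    outer loop
      vertex 2.1 17.5 0.0
      vertex 7.6 21.5 0.0
      vertex 22.0 11.0 0.0
    endloop
  endfacet
  facet normal 0.0000 0.0000 -1.0000
    outer loop
      vertex 0.0 11.0 0.0
      vertex 2.1 17.5 0.0
      vertex 22.0 11.0 0.0
    endloop
  endfacet
  facet normal 0.0000 0.0000 -1.0000
    outer loop
      vertex 2.1 4.5 0.0
      vertex 0.0 11.0 0.0
      vertex 22.0 11.0 0.0
    endloop
  endfacet
  facet normal 0.0000 0.0000 -1.0000
    outer loop
      vertex 7.6 0.5 0.0
      vertex 2.1 4.5 0.0
      vertex 22.0 11.0 0.0
    endloop
  endfacet
  facet normal 0.0000 0.0000 -1.0000
    outer loop
      vertex 14.4 0.5 0.0
      vertex 7.6 0.5 0.0
      vertex 22.0 11.0 0.0
    endloop
  endfacet
  facet normal 0.0000 0.0000 -1.0000
    outer loop
      vertex 19.9 4.5 0.0
      vertex 14.4 0.5 0.0
      vertex 22.0 11.0 0.0
    endloop
  endfacet
  facet normal 0.8103 0.2618 0.5243
    outer loop
      vertex 22.0 11.0 0.0
      vertex 19.9 17.5 0.0
      vertex 11.0 11.0 17.0
    endloop
  endfacet
  facet normal 0.5005 0.6882 0.5252
    outer loop
      vertex 19.9 17.5 0.0
      vertex 14.4 21.5 0.0
      vertex 11.0 11.0 17.0
    endloop
  endfacet
  facet normal 0.0000 0.8508 0.5255
    outer loop
      vertex 14.4 21.5 0.0
      vertex 7.6 21.5 0.0
      vertex 11.0 11.0 17.0
    endloop
  endfacet
  facet normal -0.5005 0.6882 0.5252
    outer loop
      vertex 7.6 21.5 0.0
      vertex 2.1 17.5 0.0
      vertex 11.0 11.0 17.0
    endloop
  endfacet
  facet normal -0.8103 0.2618 0.5243
    outer loop
      vertex 2.1 17.5 0.0
      vertex 0.0 11.0 0.0
      vertex 11.0 11.0 17.0
    endloop
  endfacet
  facet normal -0.8103 -0.2618 0.5243
    outer loop
      vertex 0.0 11.0 0.0
      vertex 2.1 4.5 0.0
      vertex 11.0 11.0 17.0
    endloop
  endfacet
  facet normal -0.5005 -0.6882 0.5252
    outer loop
      vertex 2.1 4.5 0.0
      vertex 7.6 0.5 0.0
      vertex 11.0 11.0 17.0
    endloop
  endfacet
  facet normal 0.0000 -0.8508 0.5255
    outer loop
      vertex 7.6 0.5 0.0
      vertex 14.4 0.5 0.0
      vertex 11.0 11.0 17.0
    endloop
  endfacet
  facet normal 0.5005 -0.6882 0.5252
    outer loop
      vertex 14.4 0.5 0.0
      vertex 19.9 4.5 0.0
      vertex 11.0 11.0 17.0
    endloop
  endfacet
  facet normal 0.8103 -0.2618 0.5243
    outer loop
      vertex 19.9 4.5 0.0
      vertex 22.0 11.0 0.0
      vertex 11.0 11.0 17.0
    endloop
  endfacet
endsolid part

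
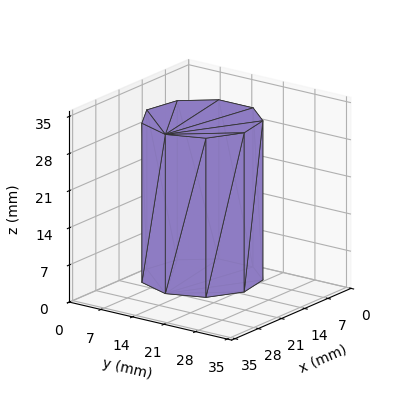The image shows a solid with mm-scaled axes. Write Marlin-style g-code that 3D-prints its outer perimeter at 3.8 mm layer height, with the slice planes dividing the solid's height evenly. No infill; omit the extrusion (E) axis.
Reading the render: the shape is a regular 9-sided prism (a cylinder approximated with 9 flat sides), circumscribed radius ≈ 11 mm, height ≈ 30 mm (dimensions read to the nearest mm from the axis ticks). For the g-code, the solid's height is divided into equal slices at the stated Δz and each level perimeter traced with G1 moves after a G0 lift.

; perimeter-only toolpath
G21 ; units = mm
G90 ; absolute positioning
G28 ; home
; layer 1
G0 Z3.8
G0 X22.0 Y11.0
G1 X19.4 Y18.1
G1 X12.9 Y21.8
G1 X5.5 Y20.5
G1 X0.7 Y14.8
G1 X0.7 Y7.2
G1 X5.5 Y1.5
G1 X12.9 Y0.2
G1 X19.4 Y3.9
G1 X22.0 Y11.0
; layer 2
G0 Z7.5
G0 X22.0 Y11.0
G1 X19.4 Y18.1
G1 X12.9 Y21.8
G1 X5.5 Y20.5
G1 X0.7 Y14.8
G1 X0.7 Y7.2
G1 X5.5 Y1.5
G1 X12.9 Y0.2
G1 X19.4 Y3.9
G1 X22.0 Y11.0
; layer 3
G0 Z11.2
G0 X22.0 Y11.0
G1 X19.4 Y18.1
G1 X12.9 Y21.8
G1 X5.5 Y20.5
G1 X0.7 Y14.8
G1 X0.7 Y7.2
G1 X5.5 Y1.5
G1 X12.9 Y0.2
G1 X19.4 Y3.9
G1 X22.0 Y11.0
; layer 4
G0 Z15.0
G0 X22.0 Y11.0
G1 X19.4 Y18.1
G1 X12.9 Y21.8
G1 X5.5 Y20.5
G1 X0.7 Y14.8
G1 X0.7 Y7.2
G1 X5.5 Y1.5
G1 X12.9 Y0.2
G1 X19.4 Y3.9
G1 X22.0 Y11.0
; layer 5
G0 Z18.8
G0 X22.0 Y11.0
G1 X19.4 Y18.1
G1 X12.9 Y21.8
G1 X5.5 Y20.5
G1 X0.7 Y14.8
G1 X0.7 Y7.2
G1 X5.5 Y1.5
G1 X12.9 Y0.2
G1 X19.4 Y3.9
G1 X22.0 Y11.0
; layer 6
G0 Z22.5
G0 X22.0 Y11.0
G1 X19.4 Y18.1
G1 X12.9 Y21.8
G1 X5.5 Y20.5
G1 X0.7 Y14.8
G1 X0.7 Y7.2
G1 X5.5 Y1.5
G1 X12.9 Y0.2
G1 X19.4 Y3.9
G1 X22.0 Y11.0
; layer 7
G0 Z26.2
G0 X22.0 Y11.0
G1 X19.4 Y18.1
G1 X12.9 Y21.8
G1 X5.5 Y20.5
G1 X0.7 Y14.8
G1 X0.7 Y7.2
G1 X5.5 Y1.5
G1 X12.9 Y0.2
G1 X19.4 Y3.9
G1 X22.0 Y11.0
; layer 8
G0 Z30.0
G0 X22.0 Y11.0
G1 X19.4 Y18.1
G1 X12.9 Y21.8
G1 X5.5 Y20.5
G1 X0.7 Y14.8
G1 X0.7 Y7.2
G1 X5.5 Y1.5
G1 X12.9 Y0.2
G1 X19.4 Y3.9
G1 X22.0 Y11.0
M2 ; end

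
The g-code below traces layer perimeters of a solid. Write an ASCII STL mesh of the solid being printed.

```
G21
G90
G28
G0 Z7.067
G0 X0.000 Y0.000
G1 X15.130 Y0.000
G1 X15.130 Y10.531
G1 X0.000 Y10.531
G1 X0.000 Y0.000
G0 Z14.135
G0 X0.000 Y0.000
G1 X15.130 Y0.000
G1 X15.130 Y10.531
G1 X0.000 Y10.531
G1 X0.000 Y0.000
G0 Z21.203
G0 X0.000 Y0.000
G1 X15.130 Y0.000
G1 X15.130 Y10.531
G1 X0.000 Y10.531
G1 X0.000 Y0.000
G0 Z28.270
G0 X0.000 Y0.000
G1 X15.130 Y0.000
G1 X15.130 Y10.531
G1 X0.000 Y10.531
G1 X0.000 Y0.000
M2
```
solid part
  facet normal 0.0000 0.0000 -1.0000
    outer loop
      vertex 15.130 10.531 0.000
      vertex 15.130 0.000 0.000
      vertex 0.000 0.000 0.000
    endloop
  endfacet
  facet normal 0.0000 0.0000 -1.0000
    outer loop
      vertex 0.000 10.531 0.000
      vertex 15.130 10.531 0.000
      vertex 0.000 0.000 0.000
    endloop
  endfacet
  facet normal 0.0000 0.0000 1.0000
    outer loop
      vertex 0.000 0.000 28.270
      vertex 15.130 0.000 28.270
      vertex 15.130 10.531 28.270
    endloop
  endfacet
  facet normal 0.0000 0.0000 1.0000
    outer loop
      vertex 0.000 0.000 28.270
      vertex 15.130 10.531 28.270
      vertex 0.000 10.531 28.270
    endloop
  endfacet
  facet normal 0.0000 -1.0000 0.0000
    outer loop
      vertex 0.000 0.000 0.000
      vertex 15.130 0.000 0.000
      vertex 15.130 0.000 28.270
    endloop
  endfacet
  facet normal 0.0000 -1.0000 0.0000
    outer loop
      vertex 0.000 0.000 0.000
      vertex 15.130 0.000 28.270
      vertex 0.000 0.000 28.270
    endloop
  endfacet
  facet normal 0.0000 1.0000 0.0000
    outer loop
      vertex 15.130 10.531 28.270
      vertex 15.130 10.531 0.000
      vertex 0.000 10.531 0.000
    endloop
  endfacet
  facet normal 0.0000 1.0000 0.0000
    outer loop
      vertex 0.000 10.531 28.270
      vertex 15.130 10.531 28.270
      vertex 0.000 10.531 0.000
    endloop
  endfacet
  facet normal -1.0000 0.0000 0.0000
    outer loop
      vertex 0.000 10.531 28.270
      vertex 0.000 10.531 0.000
      vertex 0.000 0.000 0.000
    endloop
  endfacet
  facet normal -1.0000 0.0000 0.0000
    outer loop
      vertex 0.000 0.000 28.270
      vertex 0.000 10.531 28.270
      vertex 0.000 0.000 0.000
    endloop
  endfacet
  facet normal 1.0000 0.0000 0.0000
    outer loop
      vertex 15.130 0.000 0.000
      vertex 15.130 10.531 0.000
      vertex 15.130 10.531 28.270
    endloop
  endfacet
  facet normal 1.0000 0.0000 0.0000
    outer loop
      vertex 15.130 0.000 0.000
      vertex 15.130 10.531 28.270
      vertex 15.130 0.000 28.270
    endloop
  endfacet
endsolid part

The G0 Z moves step by Δz≈7.067 mm. Every layer's G1 loop is the same polygon, so the solid is a straight extrusion of it from z=0 to z≈28.3. Closing with flat bottom and top caps and triangulating gives 12 facets — a rectangular box, roughly 15.1 × 10.5 mm footprint and 28.3 mm tall.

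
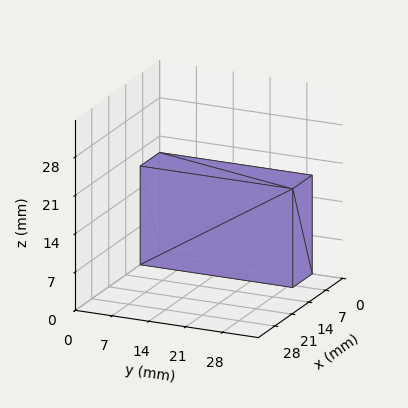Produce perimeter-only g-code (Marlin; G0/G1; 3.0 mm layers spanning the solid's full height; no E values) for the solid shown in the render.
Reading the render: the shape is a rectangular box, roughly 8 × 29 mm footprint and 18 mm tall (dimensions read to the nearest mm from the axis ticks). For the g-code, the solid's height is divided into equal slices at the stated Δz and each level perimeter traced with G1 moves after a G0 lift.

; perimeter-only toolpath
G21 ; units = mm
G90 ; absolute positioning
G28 ; home
; layer 1
G0 Z3.0
G0 X0.0 Y0.0
G1 X8.0 Y0.0
G1 X8.0 Y29.0
G1 X0.0 Y29.0
G1 X0.0 Y0.0
; layer 2
G0 Z6.0
G0 X0.0 Y0.0
G1 X8.0 Y0.0
G1 X8.0 Y29.0
G1 X0.0 Y29.0
G1 X0.0 Y0.0
; layer 3
G0 Z9.0
G0 X0.0 Y0.0
G1 X8.0 Y0.0
G1 X8.0 Y29.0
G1 X0.0 Y29.0
G1 X0.0 Y0.0
; layer 4
G0 Z12.0
G0 X0.0 Y0.0
G1 X8.0 Y0.0
G1 X8.0 Y29.0
G1 X0.0 Y29.0
G1 X0.0 Y0.0
; layer 5
G0 Z15.0
G0 X0.0 Y0.0
G1 X8.0 Y0.0
G1 X8.0 Y29.0
G1 X0.0 Y29.0
G1 X0.0 Y0.0
; layer 6
G0 Z18.0
G0 X0.0 Y0.0
G1 X8.0 Y0.0
G1 X8.0 Y29.0
G1 X0.0 Y29.0
G1 X0.0 Y0.0
M2 ; end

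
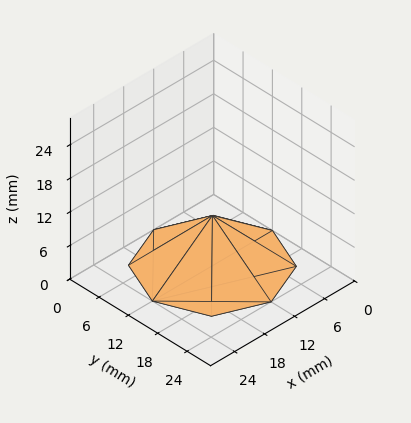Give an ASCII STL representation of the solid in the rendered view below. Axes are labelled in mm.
Reading the render: the shape is a regular 8-sided pyramid, base circumscribed radius ≈ 12 mm, apex at z ≈ 9 mm (dimensions read to the nearest mm from the axis ticks). For the STL, each face is triangulated and given an outward normal.

solid part
  facet normal 0.0000 0.0000 -1.0000
    outer loop
      vertex 12.000 24.000 0.000
      vertex 20.485 20.485 0.000
      vertex 24.000 12.000 0.000
    endloop
  endfacet
  facet normal 0.0000 0.0000 -1.0000
    outer loop
      vertex 3.515 20.485 0.000
      vertex 12.000 24.000 0.000
      vertex 24.000 12.000 0.000
    endloop
  endfacet
  facet normal 0.0000 0.0000 -1.0000
    outer loop
      vertex 0.000 12.000 0.000
      vertex 3.515 20.485 0.000
      vertex 24.000 12.000 0.000
    endloop
  endfacet
  facet normal 0.0000 0.0000 -1.0000
    outer loop
      vertex 3.515 3.515 0.000
      vertex 0.000 12.000 0.000
      vertex 24.000 12.000 0.000
    endloop
  endfacet
  facet normal 0.0000 0.0000 -1.0000
    outer loop
      vertex 12.000 0.000 0.000
      vertex 3.515 3.515 0.000
      vertex 24.000 12.000 0.000
    endloop
  endfacet
  facet normal 0.0000 0.0000 -1.0000
    outer loop
      vertex 20.485 3.515 0.000
      vertex 12.000 0.000 0.000
      vertex 24.000 12.000 0.000
    endloop
  endfacet
  facet normal 0.5823 0.2412 0.7764
    outer loop
      vertex 24.000 12.000 0.000
      vertex 20.485 20.485 0.000
      vertex 12.000 12.000 9.000
    endloop
  endfacet
  facet normal 0.2412 0.5823 0.7764
    outer loop
      vertex 20.485 20.485 0.000
      vertex 12.000 24.000 0.000
      vertex 12.000 12.000 9.000
    endloop
  endfacet
  facet normal -0.2412 0.5823 0.7764
    outer loop
      vertex 12.000 24.000 0.000
      vertex 3.515 20.485 0.000
      vertex 12.000 12.000 9.000
    endloop
  endfacet
  facet normal -0.5823 0.2412 0.7764
    outer loop
      vertex 3.515 20.485 0.000
      vertex 0.000 12.000 0.000
      vertex 12.000 12.000 9.000
    endloop
  endfacet
  facet normal -0.5823 -0.2412 0.7764
    outer loop
      vertex 0.000 12.000 0.000
      vertex 3.515 3.515 0.000
      vertex 12.000 12.000 9.000
    endloop
  endfacet
  facet normal -0.2412 -0.5823 0.7764
    outer loop
      vertex 3.515 3.515 0.000
      vertex 12.000 0.000 0.000
      vertex 12.000 12.000 9.000
    endloop
  endfacet
  facet normal 0.2412 -0.5823 0.7764
    outer loop
      vertex 12.000 0.000 0.000
      vertex 20.485 3.515 0.000
      vertex 12.000 12.000 9.000
    endloop
  endfacet
  facet normal 0.5823 -0.2412 0.7764
    outer loop
      vertex 20.485 3.515 0.000
      vertex 24.000 12.000 0.000
      vertex 12.000 12.000 9.000
    endloop
  endfacet
endsolid part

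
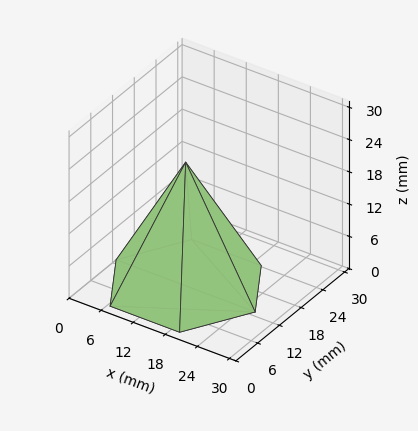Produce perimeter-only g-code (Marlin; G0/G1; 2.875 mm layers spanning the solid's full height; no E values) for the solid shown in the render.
Reading the render: the shape is a regular 6-sided pyramid, base circumscribed radius ≈ 13 mm, apex at z ≈ 23 mm (dimensions read to the nearest mm from the axis ticks). For the g-code, the solid's height is divided into equal slices at the stated Δz and each level perimeter traced with G1 moves after a G0 lift.

; perimeter-only toolpath
G21 ; units = mm
G90 ; absolute positioning
G28 ; home
; layer 1
G0 Z2.875
G0 X24.375 Y13.000
G1 X18.688 Y22.851
G1 X7.312 Y22.851
G1 X1.625 Y13.000
G1 X7.312 Y3.149
G1 X18.688 Y3.149
G1 X24.375 Y13.000
; layer 2
G0 Z5.750
G0 X22.750 Y13.000
G1 X17.875 Y21.444
G1 X8.125 Y21.444
G1 X3.250 Y13.000
G1 X8.125 Y4.556
G1 X17.875 Y4.556
G1 X22.750 Y13.000
; layer 3
G0 Z8.625
G0 X21.125 Y13.000
G1 X17.062 Y20.036
G1 X8.938 Y20.036
G1 X4.875 Y13.000
G1 X8.938 Y5.964
G1 X17.062 Y5.964
G1 X21.125 Y13.000
; layer 4
G0 Z11.500
G0 X19.500 Y13.000
G1 X16.250 Y18.629
G1 X9.750 Y18.629
G1 X6.500 Y13.000
G1 X9.750 Y7.371
G1 X16.250 Y7.371
G1 X19.500 Y13.000
; layer 5
G0 Z14.375
G0 X17.875 Y13.000
G1 X15.438 Y17.222
G1 X10.562 Y17.222
G1 X8.125 Y13.000
G1 X10.562 Y8.778
G1 X15.438 Y8.778
G1 X17.875 Y13.000
; layer 6
G0 Z17.250
G0 X16.250 Y13.000
G1 X14.625 Y15.814
G1 X11.375 Y15.814
G1 X9.750 Y13.000
G1 X11.375 Y10.185
G1 X14.625 Y10.185
G1 X16.250 Y13.000
; layer 7
G0 Z20.125
G0 X14.625 Y13.000
G1 X13.812 Y14.407
G1 X12.188 Y14.407
G1 X11.375 Y13.000
G1 X12.188 Y11.593
G1 X13.812 Y11.593
G1 X14.625 Y13.000
M2 ; end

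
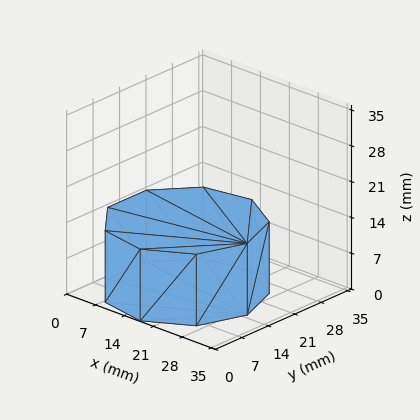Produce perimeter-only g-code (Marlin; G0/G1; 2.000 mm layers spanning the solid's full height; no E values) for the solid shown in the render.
Reading the render: the shape is a regular 9-sided prism (a cylinder approximated with 9 flat sides), circumscribed radius ≈ 15 mm, height ≈ 14 mm (dimensions read to the nearest mm from the axis ticks). For the g-code, the solid's height is divided into equal slices at the stated Δz and each level perimeter traced with G1 moves after a G0 lift.

; perimeter-only toolpath
G21 ; units = mm
G90 ; absolute positioning
G28 ; home
; layer 1
G0 Z2.000
G0 X30.000 Y15.000
G1 X26.491 Y24.642
G1 X17.605 Y29.772
G1 X7.500 Y27.990
G1 X0.905 Y20.130
G1 X0.905 Y9.870
G1 X7.500 Y2.010
G1 X17.605 Y0.228
G1 X26.491 Y5.358
G1 X30.000 Y15.000
; layer 2
G0 Z4.000
G0 X30.000 Y15.000
G1 X26.491 Y24.642
G1 X17.605 Y29.772
G1 X7.500 Y27.990
G1 X0.905 Y20.130
G1 X0.905 Y9.870
G1 X7.500 Y2.010
G1 X17.605 Y0.228
G1 X26.491 Y5.358
G1 X30.000 Y15.000
; layer 3
G0 Z6.000
G0 X30.000 Y15.000
G1 X26.491 Y24.642
G1 X17.605 Y29.772
G1 X7.500 Y27.990
G1 X0.905 Y20.130
G1 X0.905 Y9.870
G1 X7.500 Y2.010
G1 X17.605 Y0.228
G1 X26.491 Y5.358
G1 X30.000 Y15.000
; layer 4
G0 Z8.000
G0 X30.000 Y15.000
G1 X26.491 Y24.642
G1 X17.605 Y29.772
G1 X7.500 Y27.990
G1 X0.905 Y20.130
G1 X0.905 Y9.870
G1 X7.500 Y2.010
G1 X17.605 Y0.228
G1 X26.491 Y5.358
G1 X30.000 Y15.000
; layer 5
G0 Z10.000
G0 X30.000 Y15.000
G1 X26.491 Y24.642
G1 X17.605 Y29.772
G1 X7.500 Y27.990
G1 X0.905 Y20.130
G1 X0.905 Y9.870
G1 X7.500 Y2.010
G1 X17.605 Y0.228
G1 X26.491 Y5.358
G1 X30.000 Y15.000
; layer 6
G0 Z12.000
G0 X30.000 Y15.000
G1 X26.491 Y24.642
G1 X17.605 Y29.772
G1 X7.500 Y27.990
G1 X0.905 Y20.130
G1 X0.905 Y9.870
G1 X7.500 Y2.010
G1 X17.605 Y0.228
G1 X26.491 Y5.358
G1 X30.000 Y15.000
; layer 7
G0 Z14.000
G0 X30.000 Y15.000
G1 X26.491 Y24.642
G1 X17.605 Y29.772
G1 X7.500 Y27.990
G1 X0.905 Y20.130
G1 X0.905 Y9.870
G1 X7.500 Y2.010
G1 X17.605 Y0.228
G1 X26.491 Y5.358
G1 X30.000 Y15.000
M2 ; end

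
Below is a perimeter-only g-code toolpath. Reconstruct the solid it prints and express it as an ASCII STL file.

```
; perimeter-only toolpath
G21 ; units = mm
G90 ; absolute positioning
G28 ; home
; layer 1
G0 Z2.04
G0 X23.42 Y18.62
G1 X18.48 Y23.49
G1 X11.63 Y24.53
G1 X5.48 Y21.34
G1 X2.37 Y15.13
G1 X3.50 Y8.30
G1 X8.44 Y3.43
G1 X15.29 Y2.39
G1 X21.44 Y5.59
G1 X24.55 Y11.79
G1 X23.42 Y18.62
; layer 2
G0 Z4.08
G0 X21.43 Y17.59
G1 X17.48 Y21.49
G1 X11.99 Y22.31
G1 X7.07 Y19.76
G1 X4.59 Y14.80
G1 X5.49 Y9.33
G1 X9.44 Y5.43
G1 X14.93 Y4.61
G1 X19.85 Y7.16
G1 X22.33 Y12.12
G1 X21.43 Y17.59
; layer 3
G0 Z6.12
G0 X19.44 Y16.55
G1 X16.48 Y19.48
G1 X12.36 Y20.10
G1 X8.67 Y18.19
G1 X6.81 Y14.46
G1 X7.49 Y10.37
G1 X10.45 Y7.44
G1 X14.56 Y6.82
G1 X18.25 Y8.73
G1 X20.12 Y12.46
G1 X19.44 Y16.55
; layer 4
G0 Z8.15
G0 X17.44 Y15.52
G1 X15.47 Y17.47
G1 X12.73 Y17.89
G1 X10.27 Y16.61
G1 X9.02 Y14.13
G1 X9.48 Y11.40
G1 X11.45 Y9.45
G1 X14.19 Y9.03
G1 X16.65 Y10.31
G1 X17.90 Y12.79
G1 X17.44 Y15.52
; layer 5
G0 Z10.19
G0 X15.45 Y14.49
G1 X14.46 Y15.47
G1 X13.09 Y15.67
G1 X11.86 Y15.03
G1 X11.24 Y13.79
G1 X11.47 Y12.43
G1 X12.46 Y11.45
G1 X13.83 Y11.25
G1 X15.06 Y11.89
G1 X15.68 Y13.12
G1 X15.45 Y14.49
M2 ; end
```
solid part
  facet normal 0.0000 0.0000 -1.0000
    outer loop
      vertex 11.26 26.74 0.00
      vertex 19.49 25.50 0.00
      vertex 25.41 19.65 0.00
    endloop
  endfacet
  facet normal 0.0000 0.0000 -1.0000
    outer loop
      vertex 3.88 22.91 0.00
      vertex 11.26 26.74 0.00
      vertex 25.41 19.65 0.00
    endloop
  endfacet
  facet normal 0.0000 0.0000 -1.0000
    outer loop
      vertex 0.15 15.47 0.00
      vertex 3.88 22.91 0.00
      vertex 25.41 19.65 0.00
    endloop
  endfacet
  facet normal 0.0000 0.0000 -1.0000
    outer loop
      vertex 1.51 7.27 0.00
      vertex 0.15 15.47 0.00
      vertex 25.41 19.65 0.00
    endloop
  endfacet
  facet normal 0.0000 0.0000 -1.0000
    outer loop
      vertex 7.43 1.42 0.00
      vertex 1.51 7.27 0.00
      vertex 25.41 19.65 0.00
    endloop
  endfacet
  facet normal 0.0000 0.0000 -1.0000
    outer loop
      vertex 15.66 0.18 0.00
      vertex 7.43 1.42 0.00
      vertex 25.41 19.65 0.00
    endloop
  endfacet
  facet normal 0.0000 0.0000 -1.0000
    outer loop
      vertex 23.04 4.01 0.00
      vertex 15.66 0.18 0.00
      vertex 25.41 19.65 0.00
    endloop
  endfacet
  facet normal 0.0000 0.0000 -1.0000
    outer loop
      vertex 26.77 11.45 0.00
      vertex 23.04 4.01 0.00
      vertex 25.41 19.65 0.00
    endloop
  endfacet
  facet normal 0.4855 0.4913 0.7231
    outer loop
      vertex 25.41 19.65 0.00
      vertex 19.49 25.50 0.00
      vertex 13.46 13.46 12.23
    endloop
  endfacet
  facet normal 0.1029 0.6830 0.7231
    outer loop
      vertex 19.49 25.50 0.00
      vertex 11.26 26.74 0.00
      vertex 13.46 13.46 12.23
    endloop
  endfacet
  facet normal -0.3182 0.6132 0.7230
    outer loop
      vertex 11.26 26.74 0.00
      vertex 3.88 22.91 0.00
      vertex 13.46 13.46 12.23
    endloop
  endfacet
  facet normal -0.6176 0.3096 0.7230
    outer loop
      vertex 3.88 22.91 0.00
      vertex 0.15 15.47 0.00
      vertex 13.46 13.46 12.23
    endloop
  endfacet
  facet normal -0.6815 -0.1130 0.7231
    outer loop
      vertex 0.15 15.47 0.00
      vertex 1.51 7.27 0.00
      vertex 13.46 13.46 12.23
    endloop
  endfacet
  facet normal -0.4855 -0.4913 0.7231
    outer loop
      vertex 1.51 7.27 0.00
      vertex 7.43 1.42 0.00
      vertex 13.46 13.46 12.23
    endloop
  endfacet
  facet normal -0.1029 -0.6830 0.7231
    outer loop
      vertex 7.43 1.42 0.00
      vertex 15.66 0.18 0.00
      vertex 13.46 13.46 12.23
    endloop
  endfacet
  facet normal 0.3182 -0.6132 0.7230
    outer loop
      vertex 15.66 0.18 0.00
      vertex 23.04 4.01 0.00
      vertex 13.46 13.46 12.23
    endloop
  endfacet
  facet normal 0.6176 -0.3096 0.7230
    outer loop
      vertex 23.04 4.01 0.00
      vertex 26.77 11.45 0.00
      vertex 13.46 13.46 12.23
    endloop
  endfacet
  facet normal 0.6815 0.1130 0.7231
    outer loop
      vertex 26.77 11.45 0.00
      vertex 25.41 19.65 0.00
      vertex 13.46 13.46 12.23
    endloop
  endfacet
endsolid part

The G0 Z moves step by Δz≈2.04 mm. The G1 loops shrink linearly with z, so the solid tapers from its base footprint up to z≈12.2. Closing with a flat bottom cap and the tapered top and triangulating gives 18 facets — a regular 10-sided pyramid, base circumscribed radius ≈ 13.5 mm, apex at z ≈ 12.2 mm.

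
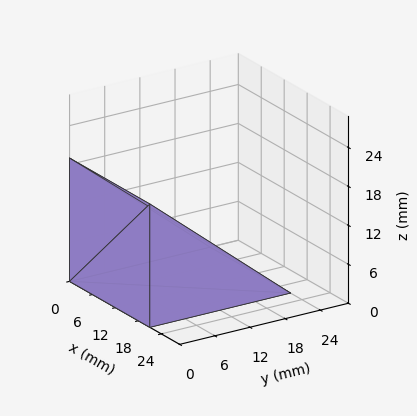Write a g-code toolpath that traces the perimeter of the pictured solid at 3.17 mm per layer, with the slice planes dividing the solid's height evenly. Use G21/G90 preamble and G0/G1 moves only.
Reading the render: the shape is a wedge (ramp): 21 × 24 mm base, rising to 19 mm along the y=0 edge and sloping linearly to z=0 at y=24 (dimensions read to the nearest mm from the axis ticks). For the g-code, the solid's height is divided into equal slices at the stated Δz and each level perimeter traced with G1 moves after a G0 lift.

; perimeter-only toolpath
G21 ; units = mm
G90 ; absolute positioning
G28 ; home
; layer 1
G0 Z3.17
G0 X0.00 Y0.00
G1 X21.00 Y0.00
G1 X21.00 Y20.00
G1 X0.00 Y20.00
G1 X0.00 Y0.00
; layer 2
G0 Z6.33
G0 X0.00 Y0.00
G1 X21.00 Y0.00
G1 X21.00 Y16.00
G1 X0.00 Y16.00
G1 X0.00 Y0.00
; layer 3
G0 Z9.50
G0 X0.00 Y0.00
G1 X21.00 Y0.00
G1 X21.00 Y12.00
G1 X0.00 Y12.00
G1 X0.00 Y0.00
; layer 4
G0 Z12.67
G0 X0.00 Y0.00
G1 X21.00 Y0.00
G1 X21.00 Y8.00
G1 X0.00 Y8.00
G1 X0.00 Y0.00
; layer 5
G0 Z15.83
G0 X0.00 Y0.00
G1 X21.00 Y0.00
G1 X21.00 Y4.00
G1 X0.00 Y4.00
G1 X0.00 Y0.00
M2 ; end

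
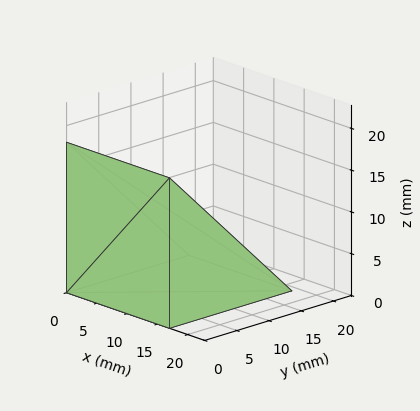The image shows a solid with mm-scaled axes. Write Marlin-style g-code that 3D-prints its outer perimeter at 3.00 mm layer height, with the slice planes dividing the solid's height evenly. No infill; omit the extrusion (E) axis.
Reading the render: the shape is a wedge (ramp): 17 × 19 mm base, rising to 18 mm along the y=0 edge and sloping linearly to z=0 at y=19 (dimensions read to the nearest mm from the axis ticks). For the g-code, the solid's height is divided into equal slices at the stated Δz and each level perimeter traced with G1 moves after a G0 lift.

; perimeter-only toolpath
G21 ; units = mm
G90 ; absolute positioning
G28 ; home
; layer 1
G0 Z3.00
G0 X0.00 Y0.00
G1 X17.00 Y0.00
G1 X17.00 Y15.83
G1 X0.00 Y15.83
G1 X0.00 Y0.00
; layer 2
G0 Z6.00
G0 X0.00 Y0.00
G1 X17.00 Y0.00
G1 X17.00 Y12.67
G1 X0.00 Y12.67
G1 X0.00 Y0.00
; layer 3
G0 Z9.00
G0 X0.00 Y0.00
G1 X17.00 Y0.00
G1 X17.00 Y9.50
G1 X0.00 Y9.50
G1 X0.00 Y0.00
; layer 4
G0 Z12.00
G0 X0.00 Y0.00
G1 X17.00 Y0.00
G1 X17.00 Y6.33
G1 X0.00 Y6.33
G1 X0.00 Y0.00
; layer 5
G0 Z15.00
G0 X0.00 Y0.00
G1 X17.00 Y0.00
G1 X17.00 Y3.17
G1 X0.00 Y3.17
G1 X0.00 Y0.00
M2 ; end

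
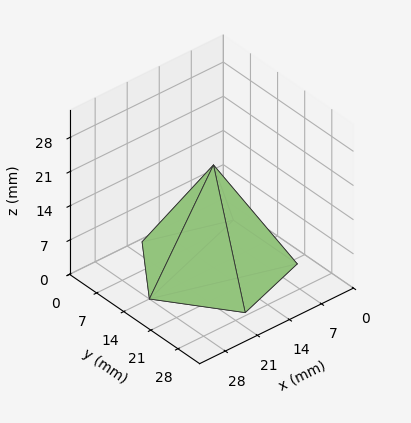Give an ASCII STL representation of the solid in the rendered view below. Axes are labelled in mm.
Reading the render: the shape is a regular 5-sided pyramid, base circumscribed radius ≈ 14 mm, apex at z ≈ 21 mm (dimensions read to the nearest mm from the axis ticks). For the STL, each face is triangulated and given an outward normal.

solid part
  facet normal 0.0000 0.0000 -1.0000
    outer loop
      vertex 2.67 22.23 0.00
      vertex 18.33 27.31 0.00
      vertex 28.00 14.00 0.00
    endloop
  endfacet
  facet normal 0.0000 0.0000 -1.0000
    outer loop
      vertex 2.67 5.77 0.00
      vertex 2.67 22.23 0.00
      vertex 28.00 14.00 0.00
    endloop
  endfacet
  facet normal 0.0000 0.0000 -1.0000
    outer loop
      vertex 18.33 0.69 0.00
      vertex 2.67 5.77 0.00
      vertex 28.00 14.00 0.00
    endloop
  endfacet
  facet normal 0.7121 0.5173 0.4747
    outer loop
      vertex 28.00 14.00 0.00
      vertex 18.33 27.31 0.00
      vertex 14.00 14.00 21.00
    endloop
  endfacet
  facet normal -0.2716 0.8372 0.4746
    outer loop
      vertex 18.33 27.31 0.00
      vertex 2.67 22.23 0.00
      vertex 14.00 14.00 21.00
    endloop
  endfacet
  facet normal -0.8801 0.0000 0.4748
    outer loop
      vertex 2.67 22.23 0.00
      vertex 2.67 5.77 0.00
      vertex 14.00 14.00 21.00
    endloop
  endfacet
  facet normal -0.2716 -0.8372 0.4746
    outer loop
      vertex 2.67 5.77 0.00
      vertex 18.33 0.69 0.00
      vertex 14.00 14.00 21.00
    endloop
  endfacet
  facet normal 0.7121 -0.5173 0.4747
    outer loop
      vertex 18.33 0.69 0.00
      vertex 28.00 14.00 0.00
      vertex 14.00 14.00 21.00
    endloop
  endfacet
endsolid part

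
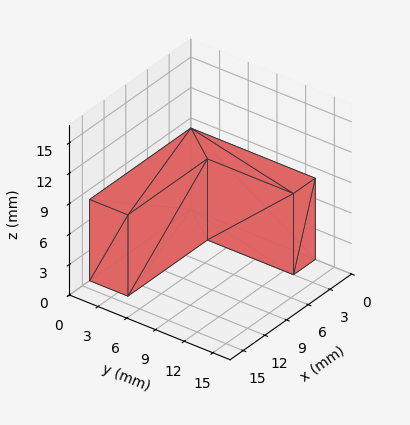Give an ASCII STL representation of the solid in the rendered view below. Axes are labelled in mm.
Reading the render: the shape is an L-shaped prism: outer 14 × 13 mm, arm thicknesses ≈ 4 mm (horizontal) and 3 mm (vertical), extruded 8 mm in z (dimensions read to the nearest mm from the axis ticks). For the STL, each face is triangulated and given an outward normal.

solid part
  facet normal 0.0000 0.0000 -1.0000
    outer loop
      vertex 14.0 4.0 0.0
      vertex 14.0 0.0 0.0
      vertex 0.0 0.0 0.0
    endloop
  endfacet
  facet normal 0.0000 0.0000 -1.0000
    outer loop
      vertex 3.0 4.0 0.0
      vertex 14.0 4.0 0.0
      vertex 0.0 0.0 0.0
    endloop
  endfacet
  facet normal 0.0000 0.0000 -1.0000
    outer loop
      vertex 3.0 13.0 0.0
      vertex 3.0 4.0 0.0
      vertex 0.0 0.0 0.0
    endloop
  endfacet
  facet normal 0.0000 0.0000 -1.0000
    outer loop
      vertex 0.0 13.0 0.0
      vertex 3.0 13.0 0.0
      vertex 0.0 0.0 0.0
    endloop
  endfacet
  facet normal 0.0000 0.0000 1.0000
    outer loop
      vertex 0.0 0.0 8.0
      vertex 14.0 0.0 8.0
      vertex 14.0 4.0 8.0
    endloop
  endfacet
  facet normal 0.0000 0.0000 1.0000
    outer loop
      vertex 0.0 0.0 8.0
      vertex 14.0 4.0 8.0
      vertex 3.0 4.0 8.0
    endloop
  endfacet
  facet normal 0.0000 0.0000 1.0000
    outer loop
      vertex 0.0 0.0 8.0
      vertex 3.0 4.0 8.0
      vertex 3.0 13.0 8.0
    endloop
  endfacet
  facet normal 0.0000 0.0000 1.0000
    outer loop
      vertex 0.0 0.0 8.0
      vertex 3.0 13.0 8.0
      vertex 0.0 13.0 8.0
    endloop
  endfacet
  facet normal 0.0000 -1.0000 0.0000
    outer loop
      vertex 0.0 0.0 0.0
      vertex 14.0 0.0 0.0
      vertex 14.0 0.0 8.0
    endloop
  endfacet
  facet normal 0.0000 -1.0000 0.0000
    outer loop
      vertex 0.0 0.0 0.0
      vertex 14.0 0.0 8.0
      vertex 0.0 0.0 8.0
    endloop
  endfacet
  facet normal 1.0000 0.0000 0.0000
    outer loop
      vertex 14.0 0.0 0.0
      vertex 14.0 4.0 0.0
      vertex 14.0 4.0 8.0
    endloop
  endfacet
  facet normal 1.0000 0.0000 0.0000
    outer loop
      vertex 14.0 0.0 0.0
      vertex 14.0 4.0 8.0
      vertex 14.0 0.0 8.0
    endloop
  endfacet
  facet normal 0.0000 1.0000 0.0000
    outer loop
      vertex 14.0 4.0 0.0
      vertex 3.0 4.0 0.0
      vertex 3.0 4.0 8.0
    endloop
  endfacet
  facet normal 0.0000 1.0000 0.0000
    outer loop
      vertex 14.0 4.0 0.0
      vertex 3.0 4.0 8.0
      vertex 14.0 4.0 8.0
    endloop
  endfacet
  facet normal 1.0000 0.0000 0.0000
    outer loop
      vertex 3.0 4.0 0.0
      vertex 3.0 13.0 0.0
      vertex 3.0 13.0 8.0
    endloop
  endfacet
  facet normal 1.0000 0.0000 0.0000
    outer loop
      vertex 3.0 4.0 0.0
      vertex 3.0 13.0 8.0
      vertex 3.0 4.0 8.0
    endloop
  endfacet
  facet normal 0.0000 1.0000 0.0000
    outer loop
      vertex 3.0 13.0 0.0
      vertex 0.0 13.0 0.0
      vertex 0.0 13.0 8.0
    endloop
  endfacet
  facet normal 0.0000 1.0000 0.0000
    outer loop
      vertex 3.0 13.0 0.0
      vertex 0.0 13.0 8.0
      vertex 3.0 13.0 8.0
    endloop
  endfacet
  facet normal -1.0000 0.0000 0.0000
    outer loop
      vertex 0.0 13.0 0.0
      vertex 0.0 0.0 0.0
      vertex 0.0 0.0 8.0
    endloop
  endfacet
  facet normal -1.0000 0.0000 0.0000
    outer loop
      vertex 0.0 13.0 0.0
      vertex 0.0 0.0 8.0
      vertex 0.0 13.0 8.0
    endloop
  endfacet
endsolid part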